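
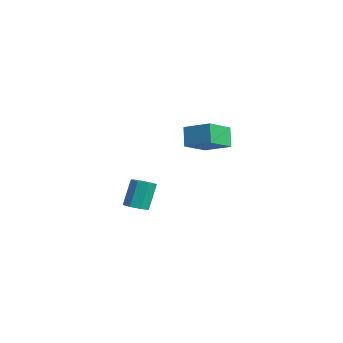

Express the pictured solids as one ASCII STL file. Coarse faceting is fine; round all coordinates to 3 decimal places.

solid 
facet normal -0.524 0.195 0.829
outer loop
vertex 2.732 -0.918 4.144
vertex 4.161 0.108 4.807
vertex 1.953 0.737 3.263
endloop
endfacet
facet normal -0.760 -0.546 -0.353
outer loop
vertex 2.719 0.452 2.053
vertex 2.732 -0.918 4.144
vertex 1.953 0.737 3.263
endloop
endfacet
facet normal -0.524 0.195 0.829
outer loop
vertex 1.953 0.737 3.263
vertex 4.161 0.108 4.807
vertex 3.383 1.762 3.926
endloop
endfacet
facet normal -0.383 0.815 -0.434
outer loop
vertex 3.383 1.762 3.926
vertex 2.719 0.452 2.053
vertex 1.953 0.737 3.263
endloop
endfacet
facet normal 0.383 -0.815 0.435
outer loop
vertex 2.732 -0.918 4.144
vertex 4.927 -0.177 3.597
vertex 4.161 0.108 4.807
endloop
endfacet
facet normal -0.760 -0.545 -0.353
outer loop
vertex 3.497 -1.202 2.934
vertex 2.732 -0.918 4.144
vertex 2.719 0.452 2.053
endloop
endfacet
facet normal 0.383 -0.815 0.434
outer loop
vertex 3.497 -1.202 2.934
vertex 4.927 -0.177 3.597
vertex 2.732 -0.918 4.144
endloop
endfacet
facet normal 0.760 0.546 0.353
outer loop
vertex 4.161 0.108 4.807
vertex 4.927 -0.177 3.597
vertex 3.383 1.762 3.926
endloop
endfacet
facet normal -0.384 0.815 -0.434
outer loop
vertex 4.148 1.478 2.716
vertex 2.719 0.452 2.053
vertex 3.383 1.762 3.926
endloop
endfacet
facet normal 0.760 0.546 0.353
outer loop
vertex 3.383 1.762 3.926
vertex 4.927 -0.177 3.597
vertex 4.148 1.478 2.716
endloop
endfacet
facet normal 0.524 -0.195 -0.829
outer loop
vertex 4.148 1.478 2.716
vertex 3.497 -1.202 2.934
vertex 2.719 0.452 2.053
endloop
endfacet
facet normal 0.524 -0.195 -0.829
outer loop
vertex 4.927 -0.177 3.597
vertex 3.497 -1.202 2.934
vertex 4.148 1.478 2.716
endloop
endfacet
facet normal 0.210 -0.349 -0.914
outer loop
vertex -2.722 -0.956 -4.986
vertex -3.404 -1.51 -4.931
vertex -3.293 -0.686 -5.22
endloop
endfacet
facet normal 0.487 0.847 -0.212
outer loop
vertex -2.722 -0.956 -4.986
vertex -3.293 -0.686 -5.22
vertex -3.154 -0.237 -3.105
endloop
endfacet
facet normal 0.487 0.847 -0.212
outer loop
vertex -3.154 -0.237 -3.105
vertex -3.293 -0.686 -5.22
vertex -3.725 0.033 -3.339
endloop
endfacet
facet normal -0.209 0.350 0.913
outer loop
vertex -3.154 -0.237 -3.105
vertex -3.725 0.033 -3.339
vertex -3.836 -0.79 -3.049
endloop
endfacet
facet normal 0.210 -0.349 -0.913
outer loop
vertex -3.293 -0.686 -5.22
vertex -3.404 -1.51 -4.931
vertex -3.929 -0.899 -5.285
endloop
endfacet
facet normal -0.255 0.882 -0.396
outer loop
vertex -3.293 -0.686 -5.22
vertex -3.929 -0.899 -5.285
vertex -3.725 0.033 -3.339
endloop
endfacet
facet normal -0.254 0.882 -0.396
outer loop
vertex -3.725 0.033 -3.339
vertex -3.929 -0.899 -5.285
vertex -4.361 -0.179 -3.403
endloop
endfacet
facet normal -0.209 0.350 0.913
outer loop
vertex -3.725 0.033 -3.339
vertex -4.361 -0.179 -3.403
vertex -3.836 -0.79 -3.049
endloop
endfacet
facet normal 0.209 -0.350 -0.913
outer loop
vertex -3.929 -0.899 -5.285
vertex -3.404 -1.51 -4.931
vertex -4.258 -1.469 -5.142
endloop
endfacet
facet normal -0.847 0.402 -0.348
outer loop
vertex -3.929 -0.899 -5.285
vertex -4.258 -1.469 -5.142
vertex -4.361 -0.179 -3.403
endloop
endfacet
facet normal -0.848 0.401 -0.347
outer loop
vertex -4.361 -0.179 -3.403
vertex -4.258 -1.469 -5.142
vertex -4.689 -0.75 -3.261
endloop
endfacet
facet normal -0.211 0.348 0.913
outer loop
vertex -4.361 -0.179 -3.403
vertex -4.689 -0.75 -3.261
vertex -3.836 -0.79 -3.049
endloop
endfacet
facet normal 0.209 -0.350 -0.913
outer loop
vertex -4.258 -1.469 -5.142
vertex -3.404 -1.51 -4.931
vertex -4.086 -2.063 -4.875
endloop
endfacet
facet normal -0.944 -0.316 -0.095
outer loop
vertex -4.258 -1.469 -5.142
vertex -4.086 -2.063 -4.875
vertex -4.689 -0.75 -3.261
endloop
endfacet
facet normal -0.944 -0.315 -0.096
outer loop
vertex -4.689 -0.75 -3.261
vertex -4.086 -2.063 -4.875
vertex -4.518 -1.344 -2.994
endloop
endfacet
facet normal -0.210 0.350 0.913
outer loop
vertex -4.689 -0.75 -3.261
vertex -4.518 -1.344 -2.994
vertex -3.836 -0.79 -3.049
endloop
endfacet
facet normal 0.209 -0.350 -0.913
outer loop
vertex -4.086 -2.063 -4.875
vertex -3.404 -1.51 -4.931
vertex -3.515 -2.333 -4.641
endloop
endfacet
facet normal -0.487 -0.847 0.212
outer loop
vertex -4.086 -2.063 -4.875
vertex -3.515 -2.333 -4.641
vertex -4.518 -1.344 -2.994
endloop
endfacet
facet normal -0.487 -0.847 0.212
outer loop
vertex -4.518 -1.344 -2.994
vertex -3.515 -2.333 -4.641
vertex -3.947 -1.614 -2.76
endloop
endfacet
facet normal -0.210 0.349 0.914
outer loop
vertex -4.518 -1.344 -2.994
vertex -3.947 -1.614 -2.76
vertex -3.836 -0.79 -3.049
endloop
endfacet
facet normal 0.209 -0.350 -0.913
outer loop
vertex -3.515 -2.333 -4.641
vertex -3.404 -1.51 -4.931
vertex -2.879 -2.121 -4.577
endloop
endfacet
facet normal 0.254 -0.882 0.396
outer loop
vertex -3.515 -2.333 -4.641
vertex -2.879 -2.121 -4.577
vertex -3.947 -1.614 -2.76
endloop
endfacet
facet normal 0.255 -0.882 0.396
outer loop
vertex -3.947 -1.614 -2.76
vertex -2.879 -2.121 -4.577
vertex -3.311 -1.401 -2.695
endloop
endfacet
facet normal -0.210 0.349 0.913
outer loop
vertex -3.947 -1.614 -2.76
vertex -3.311 -1.401 -2.695
vertex -3.836 -0.79 -3.049
endloop
endfacet
facet normal 0.211 -0.348 -0.913
outer loop
vertex -2.879 -2.121 -4.577
vertex -3.404 -1.51 -4.931
vertex -2.551 -1.55 -4.719
endloop
endfacet
facet normal 0.848 -0.400 0.348
outer loop
vertex -2.879 -2.121 -4.577
vertex -2.551 -1.55 -4.719
vertex -3.311 -1.401 -2.695
endloop
endfacet
facet normal 0.847 -0.402 0.348
outer loop
vertex -3.311 -1.401 -2.695
vertex -2.551 -1.55 -4.719
vertex -2.982 -0.831 -2.838
endloop
endfacet
facet normal -0.209 0.350 0.913
outer loop
vertex -3.311 -1.401 -2.695
vertex -2.982 -0.831 -2.838
vertex -3.836 -0.79 -3.049
endloop
endfacet
facet normal 0.210 -0.350 -0.913
outer loop
vertex -2.551 -1.55 -4.719
vertex -3.404 -1.51 -4.931
vertex -2.722 -0.956 -4.986
endloop
endfacet
facet normal 0.944 0.315 0.096
outer loop
vertex -2.551 -1.55 -4.719
vertex -2.722 -0.956 -4.986
vertex -2.982 -0.831 -2.838
endloop
endfacet
facet normal 0.944 0.316 0.096
outer loop
vertex -2.982 -0.831 -2.838
vertex -2.722 -0.956 -4.986
vertex -3.154 -0.237 -3.105
endloop
endfacet
facet normal -0.209 0.350 0.913
outer loop
vertex -2.982 -0.831 -2.838
vertex -3.154 -0.237 -3.105
vertex -3.836 -0.79 -3.049
endloop
endfacet

endsolid


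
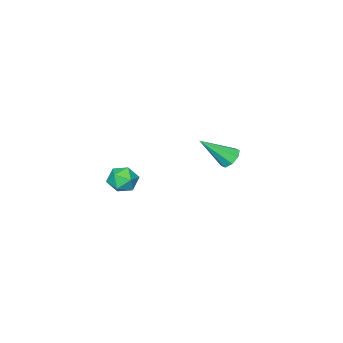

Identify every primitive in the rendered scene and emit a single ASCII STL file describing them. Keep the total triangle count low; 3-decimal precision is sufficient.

solid 
facet normal -0.582 0.478 -0.658
outer loop
vertex -2.433 0.585 -3.893
vertex -2.81 0.118 -3.899
vertex -2.763 0.621 -3.575
endloop
endfacet
facet normal 0.537 0.694 0.479
outer loop
vertex -2.433 0.585 -3.893
vertex -2.763 0.621 -3.575
vertex -1.77 -0.738 -2.721
endloop
endfacet
facet normal -0.580 0.479 -0.659
outer loop
vertex -2.763 0.621 -3.575
vertex -2.81 0.118 -3.899
vertex -3.12 0.363 -3.448
endloop
endfacet
facet normal -0.056 0.502 0.863
outer loop
vertex -2.763 0.621 -3.575
vertex -3.12 0.363 -3.448
vertex -1.77 -0.738 -2.721
endloop
endfacet
facet normal -0.580 0.479 -0.659
outer loop
vertex -3.12 0.363 -3.448
vertex -2.81 0.118 -3.899
vertex -3.296 -0.039 -3.585
endloop
endfacet
facet normal -0.514 -0.066 0.855
outer loop
vertex -3.12 0.363 -3.448
vertex -3.296 -0.039 -3.585
vertex -1.77 -0.738 -2.721
endloop
endfacet
facet normal -0.580 0.479 -0.658
outer loop
vertex -3.296 -0.039 -3.585
vertex -2.81 0.118 -3.899
vertex -3.187 -0.348 -3.906
endloop
endfacet
facet normal -0.572 -0.679 0.460
outer loop
vertex -3.296 -0.039 -3.585
vertex -3.187 -0.348 -3.906
vertex -1.77 -0.738 -2.721
endloop
endfacet
facet normal -0.580 0.479 -0.658
outer loop
vertex -3.187 -0.348 -3.906
vertex -2.81 0.118 -3.899
vertex -2.857 -0.384 -4.223
endloop
endfacet
facet normal -0.193 -0.977 -0.090
outer loop
vertex -3.187 -0.348 -3.906
vertex -2.857 -0.384 -4.223
vertex -1.77 -0.738 -2.721
endloop
endfacet
facet normal -0.581 0.479 -0.658
outer loop
vertex -2.857 -0.384 -4.223
vertex -2.81 0.118 -3.899
vertex -2.499 -0.126 -4.351
endloop
endfacet
facet normal 0.398 -0.786 -0.473
outer loop
vertex -2.857 -0.384 -4.223
vertex -2.499 -0.126 -4.351
vertex -1.77 -0.738 -2.721
endloop
endfacet
facet normal -0.582 0.478 -0.658
outer loop
vertex -2.499 -0.126 -4.351
vertex -2.81 0.118 -3.899
vertex -2.324 0.276 -4.214
endloop
endfacet
facet normal 0.859 -0.215 -0.465
outer loop
vertex -2.499 -0.126 -4.351
vertex -2.324 0.276 -4.214
vertex -1.77 -0.738 -2.721
endloop
endfacet
facet normal -0.582 0.478 -0.658
outer loop
vertex -2.324 0.276 -4.214
vertex -2.81 0.118 -3.899
vertex -2.433 0.585 -3.893
endloop
endfacet
facet normal 0.915 0.396 -0.071
outer loop
vertex -2.324 0.276 -4.214
vertex -2.433 0.585 -3.893
vertex -1.77 -0.738 -2.721
endloop
endfacet
facet normal -0.385 0.682 0.622
outer loop
vertex 2.585 0.007 -2.708
vertex 2.89 -0.334 -2.145
vertex 3.254 0.189 -2.494
endloop
endfacet
facet normal -0.256 0.966 -0.020
outer loop
vertex 2.585 0.007 -2.708
vertex 3.254 0.189 -2.494
vertex 3.102 0.134 -3.201
endloop
endfacet
facet normal -0.626 0.596 -0.503
outer loop
vertex 2.585 0.007 -2.708
vertex 3.102 0.134 -3.201
vertex 2.644 -0.422 -3.29
endloop
endfacet
facet normal -0.984 0.083 -0.161
outer loop
vertex 2.585 0.007 -2.708
vertex 2.644 -0.422 -3.29
vertex 2.513 -0.711 -2.637
endloop
endfacet
facet normal -0.834 0.136 0.535
outer loop
vertex 2.585 0.007 -2.708
vertex 2.513 -0.711 -2.637
vertex 2.89 -0.334 -2.145
endloop
endfacet
facet normal 0.439 0.883 -0.163
outer loop
vertex 3.102 0.134 -3.201
vertex 3.254 0.189 -2.494
vertex 3.727 -0.129 -2.943
endloop
endfacet
facet normal 0.230 0.424 0.876
outer loop
vertex 3.254 0.189 -2.494
vertex 2.89 -0.334 -2.145
vertex 3.596 -0.418 -2.29
endloop
endfacet
facet normal -0.497 -0.461 0.735
outer loop
vertex 2.89 -0.334 -2.145
vertex 2.513 -0.711 -2.637
vertex 3.138 -0.974 -2.379
endloop
endfacet
facet normal -0.740 -0.548 -0.391
outer loop
vertex 2.513 -0.711 -2.637
vertex 2.644 -0.422 -3.29
vertex 2.986 -1.029 -3.086
endloop
endfacet
facet normal -0.160 0.284 -0.945
outer loop
vertex 2.644 -0.422 -3.29
vertex 3.102 0.134 -3.201
vertex 3.35 -0.506 -3.435
endloop
endfacet
facet normal 0.984 -0.083 0.161
outer loop
vertex 3.655 -0.847 -2.872
vertex 3.727 -0.129 -2.943
vertex 3.596 -0.418 -2.29
endloop
endfacet
facet normal 0.626 -0.596 0.503
outer loop
vertex 3.655 -0.847 -2.872
vertex 3.596 -0.418 -2.29
vertex 3.138 -0.974 -2.379
endloop
endfacet
facet normal 0.256 -0.966 0.020
outer loop
vertex 3.655 -0.847 -2.872
vertex 3.138 -0.974 -2.379
vertex 2.986 -1.029 -3.086
endloop
endfacet
facet normal 0.385 -0.682 -0.622
outer loop
vertex 3.655 -0.847 -2.872
vertex 2.986 -1.029 -3.086
vertex 3.35 -0.506 -3.435
endloop
endfacet
facet normal 0.834 -0.136 -0.535
outer loop
vertex 3.655 -0.847 -2.872
vertex 3.35 -0.506 -3.435
vertex 3.727 -0.129 -2.943
endloop
endfacet
facet normal 0.740 0.548 0.391
outer loop
vertex 3.596 -0.418 -2.29
vertex 3.727 -0.129 -2.943
vertex 3.254 0.189 -2.494
endloop
endfacet
facet normal 0.160 -0.284 0.945
outer loop
vertex 3.138 -0.974 -2.379
vertex 3.596 -0.418 -2.29
vertex 2.89 -0.334 -2.145
endloop
endfacet
facet normal -0.439 -0.883 0.163
outer loop
vertex 2.986 -1.029 -3.086
vertex 3.138 -0.974 -2.379
vertex 2.513 -0.711 -2.637
endloop
endfacet
facet normal -0.230 -0.424 -0.876
outer loop
vertex 3.35 -0.506 -3.435
vertex 2.986 -1.029 -3.086
vertex 2.644 -0.422 -3.29
endloop
endfacet
facet normal 0.497 0.461 -0.735
outer loop
vertex 3.727 -0.129 -2.943
vertex 3.35 -0.506 -3.435
vertex 3.102 0.134 -3.201
endloop
endfacet

endsolid


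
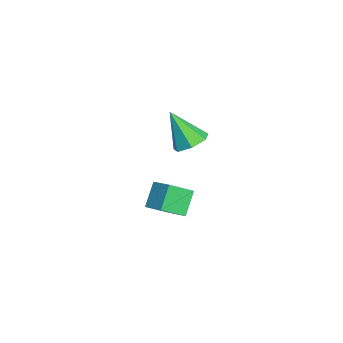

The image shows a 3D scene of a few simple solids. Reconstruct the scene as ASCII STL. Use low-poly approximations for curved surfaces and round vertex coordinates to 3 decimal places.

solid 
facet normal 0.358 0.444 -0.821
outer loop
vertex 3.879 -1.093 0.759
vertex 3.422 -0.582 0.836
vertex 4.062 -0.628 1.09
endloop
endfacet
facet normal 0.682 -0.583 0.442
outer loop
vertex 3.879 -1.093 0.759
vertex 4.062 -0.628 1.09
vertex 2.878 -1.258 2.084
endloop
endfacet
facet normal 0.358 0.444 -0.821
outer loop
vertex 4.062 -0.628 1.09
vertex 3.422 -0.582 0.836
vertex 3.762 -0.129 1.229
endloop
endfacet
facet normal 0.594 0.136 0.793
outer loop
vertex 4.062 -0.628 1.09
vertex 3.762 -0.129 1.229
vertex 2.878 -1.258 2.084
endloop
endfacet
facet normal 0.357 0.445 -0.821
outer loop
vertex 3.762 -0.129 1.229
vertex 3.422 -0.582 0.836
vertex 3.206 0.029 1.073
endloop
endfacet
facet normal -0.042 0.624 0.781
outer loop
vertex 3.762 -0.129 1.229
vertex 3.206 0.029 1.073
vertex 2.878 -1.258 2.084
endloop
endfacet
facet normal 0.358 0.445 -0.821
outer loop
vertex 3.206 0.029 1.073
vertex 3.422 -0.582 0.836
vertex 2.813 -0.273 0.738
endloop
endfacet
facet normal -0.750 0.516 0.414
outer loop
vertex 3.206 0.029 1.073
vertex 2.813 -0.273 0.738
vertex 2.878 -1.258 2.084
endloop
endfacet
facet normal 0.358 0.444 -0.821
outer loop
vertex 2.813 -0.273 0.738
vertex 3.422 -0.582 0.836
vertex 2.878 -0.808 0.477
endloop
endfacet
facet normal -0.994 -0.106 -0.030
outer loop
vertex 2.813 -0.273 0.738
vertex 2.878 -0.808 0.477
vertex 2.878 -1.258 2.084
endloop
endfacet
facet normal 0.358 0.444 -0.821
outer loop
vertex 2.878 -0.808 0.477
vertex 3.422 -0.582 0.836
vertex 3.352 -1.173 0.486
endloop
endfacet
facet normal -0.593 -0.775 -0.217
outer loop
vertex 2.878 -0.808 0.477
vertex 3.352 -1.173 0.486
vertex 2.878 -1.258 2.084
endloop
endfacet
facet normal 0.358 0.444 -0.821
outer loop
vertex 3.352 -1.173 0.486
vertex 3.422 -0.582 0.836
vertex 3.879 -1.093 0.759
endloop
endfacet
facet normal 0.154 -0.988 -0.007
outer loop
vertex 3.352 -1.173 0.486
vertex 3.879 -1.093 0.759
vertex 2.878 -1.258 2.084
endloop
endfacet
facet normal -0.620 0.333 0.711
outer loop
vertex 2.115 -1.761 -2.274
vertex 2.792 -1.272 -1.912
vertex 1.826 -0.862 -2.947
endloop
endfacet
facet normal -0.744 -0.537 -0.398
outer loop
vertex 2.508 -1.228 -3.728
vertex 2.115 -1.761 -2.274
vertex 1.826 -0.862 -2.947
endloop
endfacet
facet normal -0.620 0.333 0.711
outer loop
vertex 1.826 -0.862 -2.947
vertex 2.792 -1.272 -1.912
vertex 2.503 -0.373 -2.585
endloop
endfacet
facet normal -0.249 0.775 -0.581
outer loop
vertex 2.503 -0.373 -2.585
vertex 2.508 -1.228 -3.728
vertex 1.826 -0.862 -2.947
endloop
endfacet
facet normal 0.249 -0.775 0.581
outer loop
vertex 2.115 -1.761 -2.274
vertex 3.474 -1.638 -2.693
vertex 2.792 -1.272 -1.912
endloop
endfacet
facet normal -0.744 -0.537 -0.398
outer loop
vertex 2.797 -2.127 -3.055
vertex 2.115 -1.761 -2.274
vertex 2.508 -1.228 -3.728
endloop
endfacet
facet normal 0.249 -0.775 0.581
outer loop
vertex 2.797 -2.127 -3.055
vertex 3.474 -1.638 -2.693
vertex 2.115 -1.761 -2.274
endloop
endfacet
facet normal 0.744 0.537 0.398
outer loop
vertex 2.792 -1.272 -1.912
vertex 3.474 -1.638 -2.693
vertex 2.503 -0.373 -2.585
endloop
endfacet
facet normal -0.249 0.775 -0.581
outer loop
vertex 3.185 -0.739 -3.366
vertex 2.508 -1.228 -3.728
vertex 2.503 -0.373 -2.585
endloop
endfacet
facet normal 0.744 0.537 0.398
outer loop
vertex 2.503 -0.373 -2.585
vertex 3.474 -1.638 -2.693
vertex 3.185 -0.739 -3.366
endloop
endfacet
facet normal 0.620 -0.333 -0.711
outer loop
vertex 3.185 -0.739 -3.366
vertex 2.797 -2.127 -3.055
vertex 2.508 -1.228 -3.728
endloop
endfacet
facet normal 0.620 -0.333 -0.711
outer loop
vertex 3.474 -1.638 -2.693
vertex 2.797 -2.127 -3.055
vertex 3.185 -0.739 -3.366
endloop
endfacet

endsolid


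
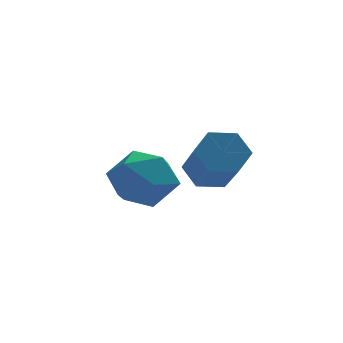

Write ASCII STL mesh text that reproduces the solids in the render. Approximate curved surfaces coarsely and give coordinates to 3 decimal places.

solid 
facet normal -0.045 0.801 -0.597
outer loop
vertex -0.263 2.565 3.629
vertex -0.629 2.231 3.208
vertex -0.91 2.571 3.686
endloop
endfacet
facet normal 0.076 0.598 0.798
outer loop
vertex -0.263 2.565 3.629
vertex -0.91 2.571 3.686
vertex -0.184 1.162 4.672
endloop
endfacet
facet normal 0.076 0.598 0.798
outer loop
vertex -0.184 1.162 4.672
vertex -0.91 2.571 3.686
vertex -0.832 1.168 4.729
endloop
endfacet
facet normal 0.045 -0.802 0.596
outer loop
vertex -0.184 1.162 4.672
vertex -0.832 1.168 4.729
vertex -0.551 0.829 4.252
endloop
endfacet
facet normal -0.045 0.801 -0.596
outer loop
vertex -0.91 2.571 3.686
vertex -0.629 2.231 3.208
vertex -1.277 2.238 3.266
endloop
endfacet
facet normal -0.824 0.308 0.476
outer loop
vertex -0.91 2.571 3.686
vertex -1.277 2.238 3.266
vertex -0.832 1.168 4.729
endloop
endfacet
facet normal -0.825 0.307 0.475
outer loop
vertex -0.832 1.168 4.729
vertex -1.277 2.238 3.266
vertex -1.198 0.835 4.309
endloop
endfacet
facet normal 0.045 -0.802 0.596
outer loop
vertex -0.832 1.168 4.729
vertex -1.198 0.835 4.309
vertex -0.551 0.829 4.252
endloop
endfacet
facet normal -0.045 0.801 -0.596
outer loop
vertex -1.277 2.238 3.266
vertex -0.629 2.231 3.208
vertex -0.996 1.898 2.788
endloop
endfacet
facet normal -0.901 -0.291 -0.323
outer loop
vertex -1.277 2.238 3.266
vertex -0.996 1.898 2.788
vertex -1.198 0.835 4.309
endloop
endfacet
facet normal -0.901 -0.291 -0.323
outer loop
vertex -1.198 0.835 4.309
vertex -0.996 1.898 2.788
vertex -0.917 0.495 3.831
endloop
endfacet
facet normal 0.045 -0.801 0.597
outer loop
vertex -1.198 0.835 4.309
vertex -0.917 0.495 3.831
vertex -0.551 0.829 4.252
endloop
endfacet
facet normal -0.045 0.802 -0.596
outer loop
vertex -0.996 1.898 2.788
vertex -0.629 2.231 3.208
vertex -0.348 1.892 2.731
endloop
endfacet
facet normal -0.076 -0.598 -0.798
outer loop
vertex -0.996 1.898 2.788
vertex -0.348 1.892 2.731
vertex -0.917 0.495 3.831
endloop
endfacet
facet normal -0.076 -0.598 -0.798
outer loop
vertex -0.917 0.495 3.831
vertex -0.348 1.892 2.731
vertex -0.27 0.489 3.774
endloop
endfacet
facet normal 0.045 -0.801 0.597
outer loop
vertex -0.917 0.495 3.831
vertex -0.27 0.489 3.774
vertex -0.551 0.829 4.252
endloop
endfacet
facet normal -0.045 0.802 -0.596
outer loop
vertex -0.348 1.892 2.731
vertex -0.629 2.231 3.208
vertex 0.018 2.225 3.151
endloop
endfacet
facet normal 0.825 -0.307 -0.475
outer loop
vertex -0.348 1.892 2.731
vertex 0.018 2.225 3.151
vertex -0.27 0.489 3.774
endloop
endfacet
facet normal 0.824 -0.308 -0.476
outer loop
vertex -0.27 0.489 3.774
vertex 0.018 2.225 3.151
vertex 0.097 0.822 4.194
endloop
endfacet
facet normal 0.045 -0.801 0.596
outer loop
vertex -0.27 0.489 3.774
vertex 0.097 0.822 4.194
vertex -0.551 0.829 4.252
endloop
endfacet
facet normal -0.045 0.801 -0.597
outer loop
vertex 0.018 2.225 3.151
vertex -0.629 2.231 3.208
vertex -0.263 2.565 3.629
endloop
endfacet
facet normal 0.901 0.291 0.323
outer loop
vertex 0.018 2.225 3.151
vertex -0.263 2.565 3.629
vertex 0.097 0.822 4.194
endloop
endfacet
facet normal 0.901 0.291 0.323
outer loop
vertex 0.097 0.822 4.194
vertex -0.263 2.565 3.629
vertex -0.184 1.162 4.672
endloop
endfacet
facet normal 0.045 -0.801 0.596
outer loop
vertex 0.097 0.822 4.194
vertex -0.184 1.162 4.672
vertex -0.551 0.829 4.252
endloop
endfacet
facet normal -0.705 0.196 0.682
outer loop
vertex -2.869 3.704 2.538
vertex -2.512 3.044 3.097
vertex -2.206 3.926 3.16
endloop
endfacet
facet normal -0.547 0.780 0.304
outer loop
vertex -2.869 3.704 2.538
vertex -2.206 3.926 3.16
vertex -2.176 4.284 2.296
endloop
endfacet
facet normal -0.668 0.637 -0.385
outer loop
vertex -2.869 3.704 2.538
vertex -2.176 4.284 2.296
vertex -2.462 3.624 1.699
endloop
endfacet
facet normal -0.900 -0.036 -0.433
outer loop
vertex -2.869 3.704 2.538
vertex -2.462 3.624 1.699
vertex -2.67 2.857 2.194
endloop
endfacet
facet normal -0.924 -0.309 0.226
outer loop
vertex -2.869 3.704 2.538
vertex -2.67 2.857 2.194
vertex -2.512 3.044 3.097
endloop
endfacet
facet normal 0.149 0.912 0.383
outer loop
vertex -2.176 4.284 2.296
vertex -2.206 3.926 3.16
vertex -1.39 3.983 2.706
endloop
endfacet
facet normal -0.107 -0.034 0.994
outer loop
vertex -2.206 3.926 3.16
vertex -2.512 3.044 3.097
vertex -1.598 3.216 3.201
endloop
endfacet
facet normal -0.459 -0.850 0.256
outer loop
vertex -2.512 3.044 3.097
vertex -2.67 2.857 2.194
vertex -1.884 2.556 2.604
endloop
endfacet
facet normal -0.422 -0.408 -0.810
outer loop
vertex -2.67 2.857 2.194
vertex -2.462 3.624 1.699
vertex -1.854 2.914 1.74
endloop
endfacet
facet normal -0.045 0.681 -0.731
outer loop
vertex -2.462 3.624 1.699
vertex -2.176 4.284 2.296
vertex -1.548 3.796 1.803
endloop
endfacet
facet normal 0.900 0.036 0.433
outer loop
vertex -1.191 3.136 2.362
vertex -1.39 3.983 2.706
vertex -1.598 3.216 3.201
endloop
endfacet
facet normal 0.668 -0.637 0.385
outer loop
vertex -1.191 3.136 2.362
vertex -1.598 3.216 3.201
vertex -1.884 2.556 2.604
endloop
endfacet
facet normal 0.547 -0.780 -0.304
outer loop
vertex -1.191 3.136 2.362
vertex -1.884 2.556 2.604
vertex -1.854 2.914 1.74
endloop
endfacet
facet normal 0.705 -0.196 -0.682
outer loop
vertex -1.191 3.136 2.362
vertex -1.854 2.914 1.74
vertex -1.548 3.796 1.803
endloop
endfacet
facet normal 0.924 0.309 -0.226
outer loop
vertex -1.191 3.136 2.362
vertex -1.548 3.796 1.803
vertex -1.39 3.983 2.706
endloop
endfacet
facet normal 0.422 0.408 0.810
outer loop
vertex -1.598 3.216 3.201
vertex -1.39 3.983 2.706
vertex -2.206 3.926 3.16
endloop
endfacet
facet normal 0.045 -0.681 0.731
outer loop
vertex -1.884 2.556 2.604
vertex -1.598 3.216 3.201
vertex -2.512 3.044 3.097
endloop
endfacet
facet normal -0.149 -0.912 -0.383
outer loop
vertex -1.854 2.914 1.74
vertex -1.884 2.556 2.604
vertex -2.67 2.857 2.194
endloop
endfacet
facet normal 0.107 0.034 -0.994
outer loop
vertex -1.548 3.796 1.803
vertex -1.854 2.914 1.74
vertex -2.462 3.624 1.699
endloop
endfacet
facet normal 0.459 0.850 -0.256
outer loop
vertex -1.39 3.983 2.706
vertex -1.548 3.796 1.803
vertex -2.176 4.284 2.296
endloop
endfacet

endsolid


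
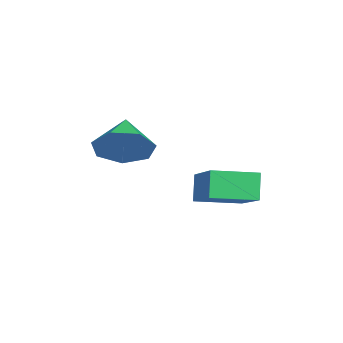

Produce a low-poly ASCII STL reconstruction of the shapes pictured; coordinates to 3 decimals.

solid 
facet normal -0.876 -0.187 -0.444
outer loop
vertex 0.725 2.718 -1.76
vertex 0.549 3.953 -1.933
vertex 1.122 2.668 -2.522
endloop
endfacet
facet normal 0.140 -0.981 0.137
outer loop
vertex 2.611 2.987 -1.767
vertex 0.725 2.718 -1.76
vertex 1.122 2.668 -2.522
endloop
endfacet
facet normal -0.877 -0.188 -0.443
outer loop
vertex 1.122 2.668 -2.522
vertex 0.549 3.953 -1.933
vertex 0.945 3.903 -2.695
endloop
endfacet
facet normal 0.461 -0.058 -0.885
outer loop
vertex 0.945 3.903 -2.695
vertex 2.611 2.987 -1.767
vertex 1.122 2.668 -2.522
endloop
endfacet
facet normal -0.461 0.058 0.885
outer loop
vertex 0.725 2.718 -1.76
vertex 2.038 4.272 -1.178
vertex 0.549 3.953 -1.933
endloop
endfacet
facet normal 0.140 -0.981 0.137
outer loop
vertex 2.215 3.037 -1.005
vertex 0.725 2.718 -1.76
vertex 2.611 2.987 -1.767
endloop
endfacet
facet normal -0.461 0.058 0.885
outer loop
vertex 2.215 3.037 -1.005
vertex 2.038 4.272 -1.178
vertex 0.725 2.718 -1.76
endloop
endfacet
facet normal -0.140 0.981 -0.137
outer loop
vertex 0.549 3.953 -1.933
vertex 2.038 4.272 -1.178
vertex 0.945 3.903 -2.695
endloop
endfacet
facet normal 0.461 -0.058 -0.885
outer loop
vertex 2.435 4.222 -1.94
vertex 2.611 2.987 -1.767
vertex 0.945 3.903 -2.695
endloop
endfacet
facet normal -0.140 0.981 -0.137
outer loop
vertex 0.945 3.903 -2.695
vertex 2.038 4.272 -1.178
vertex 2.435 4.222 -1.94
endloop
endfacet
facet normal 0.877 0.187 0.443
outer loop
vertex 2.435 4.222 -1.94
vertex 2.215 3.037 -1.005
vertex 2.611 2.987 -1.767
endloop
endfacet
facet normal 0.876 0.188 0.444
outer loop
vertex 2.038 4.272 -1.178
vertex 2.215 3.037 -1.005
vertex 2.435 4.222 -1.94
endloop
endfacet
facet normal 0.854 -0.061 -0.516
outer loop
vertex 2.962 1.314 0.522
vertex 2.578 0.937 -0.069
vertex 2.693 1.722 0.029
endloop
endfacet
facet normal -0.172 0.711 0.682
outer loop
vertex 2.962 1.314 0.522
vertex 2.693 1.722 0.029
vertex 1.622 1.003 0.509
endloop
endfacet
facet normal 0.854 -0.061 -0.517
outer loop
vertex 2.693 1.722 0.029
vertex 2.578 0.937 -0.069
vertex 2.337 1.539 -0.538
endloop
endfacet
facet normal -0.536 0.842 0.065
outer loop
vertex 2.693 1.722 0.029
vertex 2.337 1.539 -0.538
vertex 1.622 1.003 0.509
endloop
endfacet
facet normal 0.854 -0.060 -0.516
outer loop
vertex 2.337 1.539 -0.538
vertex 2.578 0.937 -0.069
vertex 2.163 0.902 -0.752
endloop
endfacet
facet normal -0.846 0.363 -0.392
outer loop
vertex 2.337 1.539 -0.538
vertex 2.163 0.902 -0.752
vertex 1.622 1.003 0.509
endloop
endfacet
facet normal 0.854 -0.059 -0.516
outer loop
vertex 2.163 0.902 -0.752
vertex 2.578 0.937 -0.069
vertex 2.302 0.291 -0.452
endloop
endfacet
facet normal -0.866 -0.365 -0.342
outer loop
vertex 2.163 0.902 -0.752
vertex 2.302 0.291 -0.452
vertex 1.622 1.003 0.509
endloop
endfacet
facet normal 0.854 -0.059 -0.517
outer loop
vertex 2.302 0.291 -0.452
vertex 2.578 0.937 -0.069
vertex 2.649 0.167 0.136
endloop
endfacet
facet normal -0.582 -0.794 0.176
outer loop
vertex 2.302 0.291 -0.452
vertex 2.649 0.167 0.136
vertex 1.622 1.003 0.509
endloop
endfacet
facet normal 0.854 -0.059 -0.518
outer loop
vertex 2.649 0.167 0.136
vertex 2.578 0.937 -0.069
vertex 2.943 0.622 0.569
endloop
endfacet
facet normal -0.208 -0.600 0.772
outer loop
vertex 2.649 0.167 0.136
vertex 2.943 0.622 0.569
vertex 1.622 1.003 0.509
endloop
endfacet
facet normal 0.854 -0.059 -0.517
outer loop
vertex 2.943 0.622 0.569
vertex 2.578 0.937 -0.069
vertex 2.962 1.314 0.522
endloop
endfacet
facet normal -0.026 0.068 0.997
outer loop
vertex 2.943 0.622 0.569
vertex 2.962 1.314 0.522
vertex 1.622 1.003 0.509
endloop
endfacet

endsolid


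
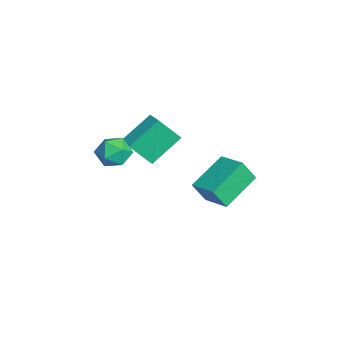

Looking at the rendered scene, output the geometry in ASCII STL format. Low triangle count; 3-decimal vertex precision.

solid 
facet normal -0.456 0.855 0.246
outer loop
vertex 1.613 -0.945 1.569
vertex 0.846 -1.326 1.473
vertex 1.24 -1.337 2.24
endloop
endfacet
facet normal 0.179 0.803 0.569
outer loop
vertex 1.613 -0.945 1.569
vertex 1.24 -1.337 2.24
vertex 2.086 -1.429 2.103
endloop
endfacet
facet normal 0.678 0.733 0.064
outer loop
vertex 1.613 -0.945 1.569
vertex 2.086 -1.429 2.103
vertex 2.215 -1.474 1.252
endloop
endfacet
facet normal 0.351 0.742 -0.571
outer loop
vertex 1.613 -0.945 1.569
vertex 2.215 -1.474 1.252
vertex 1.449 -1.411 0.863
endloop
endfacet
facet normal -0.349 0.817 -0.459
outer loop
vertex 1.613 -0.945 1.569
vertex 1.449 -1.411 0.863
vertex 0.846 -1.326 1.473
endloop
endfacet
facet normal 0.178 0.207 0.962
outer loop
vertex 2.086 -1.429 2.103
vertex 1.24 -1.337 2.24
vertex 1.611 -2.109 2.337
endloop
endfacet
facet normal -0.849 0.292 0.440
outer loop
vertex 1.24 -1.337 2.24
vertex 0.846 -1.326 1.473
vertex 0.845 -2.046 1.948
endloop
endfacet
facet normal -0.676 0.231 -0.700
outer loop
vertex 0.846 -1.326 1.473
vertex 1.449 -1.411 0.863
vertex 0.974 -2.091 1.097
endloop
endfacet
facet normal 0.457 0.109 -0.883
outer loop
vertex 1.449 -1.411 0.863
vertex 2.215 -1.474 1.252
vertex 1.82 -2.183 0.96
endloop
endfacet
facet normal 0.985 0.094 0.144
outer loop
vertex 2.215 -1.474 1.252
vertex 2.086 -1.429 2.103
vertex 2.214 -2.194 1.727
endloop
endfacet
facet normal -0.351 -0.742 0.571
outer loop
vertex 1.447 -2.575 1.631
vertex 1.611 -2.109 2.337
vertex 0.845 -2.046 1.948
endloop
endfacet
facet normal -0.678 -0.733 -0.064
outer loop
vertex 1.447 -2.575 1.631
vertex 0.845 -2.046 1.948
vertex 0.974 -2.091 1.097
endloop
endfacet
facet normal -0.179 -0.803 -0.569
outer loop
vertex 1.447 -2.575 1.631
vertex 0.974 -2.091 1.097
vertex 1.82 -2.183 0.96
endloop
endfacet
facet normal 0.456 -0.855 -0.246
outer loop
vertex 1.447 -2.575 1.631
vertex 1.82 -2.183 0.96
vertex 2.214 -2.194 1.727
endloop
endfacet
facet normal 0.349 -0.817 0.459
outer loop
vertex 1.447 -2.575 1.631
vertex 2.214 -2.194 1.727
vertex 1.611 -2.109 2.337
endloop
endfacet
facet normal -0.457 -0.109 0.883
outer loop
vertex 0.845 -2.046 1.948
vertex 1.611 -2.109 2.337
vertex 1.24 -1.337 2.24
endloop
endfacet
facet normal -0.985 -0.094 -0.144
outer loop
vertex 0.974 -2.091 1.097
vertex 0.845 -2.046 1.948
vertex 0.846 -1.326 1.473
endloop
endfacet
facet normal -0.178 -0.207 -0.962
outer loop
vertex 1.82 -2.183 0.96
vertex 0.974 -2.091 1.097
vertex 1.449 -1.411 0.863
endloop
endfacet
facet normal 0.849 -0.292 -0.440
outer loop
vertex 2.214 -2.194 1.727
vertex 1.82 -2.183 0.96
vertex 2.215 -1.474 1.252
endloop
endfacet
facet normal 0.676 -0.231 0.700
outer loop
vertex 1.611 -2.109 2.337
vertex 2.214 -2.194 1.727
vertex 2.086 -1.429 2.103
endloop
endfacet
facet normal -0.561 0.708 0.428
outer loop
vertex -1.134 3.249 -1.109
vertex 0.065 3.977 -0.741
vertex -1.178 3.864 -2.185
endloop
endfacet
facet normal -0.827 -0.502 -0.253
outer loop
vertex -0.005 2.383 -3.079
vertex -1.134 3.249 -1.109
vertex -1.178 3.864 -2.185
endloop
endfacet
facet normal -0.561 0.708 0.428
outer loop
vertex -1.178 3.864 -2.185
vertex 0.065 3.977 -0.741
vertex 0.021 4.592 -1.817
endloop
endfacet
facet normal -0.035 0.496 -0.868
outer loop
vertex 0.021 4.592 -1.817
vertex -0.005 2.383 -3.079
vertex -1.178 3.864 -2.185
endloop
endfacet
facet normal 0.035 -0.496 0.868
outer loop
vertex -1.134 3.249 -1.109
vertex 1.238 2.496 -1.635
vertex 0.065 3.977 -0.741
endloop
endfacet
facet normal -0.827 -0.502 -0.253
outer loop
vertex 0.039 1.768 -2.003
vertex -1.134 3.249 -1.109
vertex -0.005 2.383 -3.079
endloop
endfacet
facet normal 0.035 -0.496 0.868
outer loop
vertex 0.039 1.768 -2.003
vertex 1.238 2.496 -1.635
vertex -1.134 3.249 -1.109
endloop
endfacet
facet normal 0.827 0.502 0.253
outer loop
vertex 0.065 3.977 -0.741
vertex 1.238 2.496 -1.635
vertex 0.021 4.592 -1.817
endloop
endfacet
facet normal -0.035 0.496 -0.868
outer loop
vertex 1.194 3.111 -2.711
vertex -0.005 2.383 -3.079
vertex 0.021 4.592 -1.817
endloop
endfacet
facet normal 0.827 0.502 0.253
outer loop
vertex 0.021 4.592 -1.817
vertex 1.238 2.496 -1.635
vertex 1.194 3.111 -2.711
endloop
endfacet
facet normal 0.561 -0.708 -0.428
outer loop
vertex 1.194 3.111 -2.711
vertex 0.039 1.768 -2.003
vertex -0.005 2.383 -3.079
endloop
endfacet
facet normal 0.561 -0.708 -0.428
outer loop
vertex 1.238 2.496 -1.635
vertex 0.039 1.768 -2.003
vertex 1.194 3.111 -2.711
endloop
endfacet
facet normal -0.936 -0.292 -0.197
outer loop
vertex -0.918 0.093 2.075
vertex -0.963 1.072 0.836
vertex -0.271 -1.247 0.992
endloop
endfacet
facet normal 0.029 -0.620 0.784
outer loop
vertex 0.543 -0.992 1.164
vertex -0.918 0.093 2.075
vertex -0.271 -1.247 0.992
endloop
endfacet
facet normal -0.936 -0.292 -0.197
outer loop
vertex -0.271 -1.247 0.992
vertex -0.963 1.072 0.836
vertex -0.316 -0.267 -0.247
endloop
endfacet
facet normal 0.352 -0.728 -0.588
outer loop
vertex -0.316 -0.267 -0.247
vertex 0.543 -0.992 1.164
vertex -0.271 -1.247 0.992
endloop
endfacet
facet normal -0.352 0.728 0.588
outer loop
vertex -0.918 0.093 2.075
vertex -0.149 1.327 1.008
vertex -0.963 1.072 0.836
endloop
endfacet
facet normal 0.028 -0.620 0.784
outer loop
vertex -0.104 0.347 2.247
vertex -0.918 0.093 2.075
vertex 0.543 -0.992 1.164
endloop
endfacet
facet normal -0.352 0.728 0.589
outer loop
vertex -0.104 0.347 2.247
vertex -0.149 1.327 1.008
vertex -0.918 0.093 2.075
endloop
endfacet
facet normal -0.029 0.620 -0.784
outer loop
vertex -0.963 1.072 0.836
vertex -0.149 1.327 1.008
vertex -0.316 -0.267 -0.247
endloop
endfacet
facet normal 0.352 -0.728 -0.588
outer loop
vertex 0.498 -0.013 -0.075
vertex 0.543 -0.992 1.164
vertex -0.316 -0.267 -0.247
endloop
endfacet
facet normal -0.028 0.620 -0.784
outer loop
vertex -0.316 -0.267 -0.247
vertex -0.149 1.327 1.008
vertex 0.498 -0.013 -0.075
endloop
endfacet
facet normal 0.936 0.293 0.197
outer loop
vertex 0.498 -0.013 -0.075
vertex -0.104 0.347 2.247
vertex 0.543 -0.992 1.164
endloop
endfacet
facet normal 0.936 0.292 0.197
outer loop
vertex -0.149 1.327 1.008
vertex -0.104 0.347 2.247
vertex 0.498 -0.013 -0.075
endloop
endfacet

endsolid


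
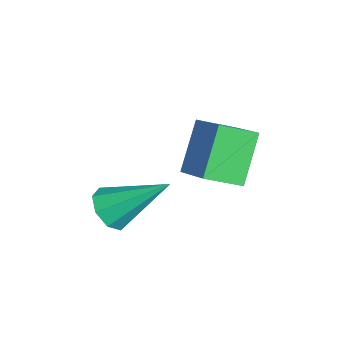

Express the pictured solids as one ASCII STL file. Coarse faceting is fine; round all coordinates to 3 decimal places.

solid 
facet normal -0.155 -0.772 -0.616
outer loop
vertex -0.59 0.04 -4.468
vertex -1.061 -0.222 -4.021
vertex -1.086 0.217 -4.565
endloop
endfacet
facet normal 0.375 0.759 -0.533
outer loop
vertex -0.59 0.04 -4.468
vertex -1.086 0.217 -4.565
vertex -0.759 1.282 -2.819
endloop
endfacet
facet normal -0.154 -0.772 -0.616
outer loop
vertex -1.086 0.217 -4.565
vertex -1.061 -0.222 -4.021
vertex -1.568 0.137 -4.344
endloop
endfacet
facet normal -0.341 0.830 -0.442
outer loop
vertex -1.086 0.217 -4.565
vertex -1.568 0.137 -4.344
vertex -0.759 1.282 -2.819
endloop
endfacet
facet normal -0.155 -0.773 -0.616
outer loop
vertex -1.568 0.137 -4.344
vertex -1.061 -0.222 -4.021
vertex -1.752 -0.153 -3.934
endloop
endfacet
facet normal -0.830 0.557 0.022
outer loop
vertex -1.568 0.137 -4.344
vertex -1.752 -0.153 -3.934
vertex -0.759 1.282 -2.819
endloop
endfacet
facet normal -0.155 -0.771 -0.618
outer loop
vertex -1.752 -0.153 -3.934
vertex -1.061 -0.222 -4.021
vertex -1.532 -0.485 -3.575
endloop
endfacet
facet normal -0.804 0.101 0.586
outer loop
vertex -1.752 -0.153 -3.934
vertex -1.532 -0.485 -3.575
vertex -0.759 1.282 -2.819
endloop
endfacet
facet normal -0.153 -0.772 -0.617
outer loop
vertex -1.532 -0.485 -3.575
vertex -1.061 -0.222 -4.021
vertex -1.036 -0.662 -3.477
endloop
endfacet
facet normal -0.279 -0.272 0.921
outer loop
vertex -1.532 -0.485 -3.575
vertex -1.036 -0.662 -3.477
vertex -0.759 1.282 -2.819
endloop
endfacet
facet normal -0.156 -0.771 -0.617
outer loop
vertex -1.036 -0.662 -3.477
vertex -1.061 -0.222 -4.021
vertex -0.555 -0.582 -3.699
endloop
endfacet
facet normal 0.440 -0.344 0.830
outer loop
vertex -1.036 -0.662 -3.477
vertex -0.555 -0.582 -3.699
vertex -0.759 1.282 -2.819
endloop
endfacet
facet normal -0.156 -0.771 -0.617
outer loop
vertex -0.555 -0.582 -3.699
vertex -1.061 -0.222 -4.021
vertex -0.37 -0.291 -4.109
endloop
endfacet
facet normal 0.927 -0.072 0.367
outer loop
vertex -0.555 -0.582 -3.699
vertex -0.37 -0.291 -4.109
vertex -0.759 1.282 -2.819
endloop
endfacet
facet normal -0.156 -0.772 -0.616
outer loop
vertex -0.37 -0.291 -4.109
vertex -1.061 -0.222 -4.021
vertex -0.59 0.04 -4.468
endloop
endfacet
facet normal 0.902 0.385 -0.198
outer loop
vertex -0.37 -0.291 -4.109
vertex -0.59 0.04 -4.468
vertex -0.759 1.282 -2.819
endloop
endfacet
facet normal -0.577 0.262 0.774
outer loop
vertex -3.312 2.037 -2.373
vertex -2.184 2.561 -1.71
vertex -3.505 3.079 -2.87
endloop
endfacet
facet normal -0.800 -0.372 -0.470
outer loop
vertex -2.536 2.639 -4.17
vertex -3.312 2.037 -2.373
vertex -3.505 3.079 -2.87
endloop
endfacet
facet normal -0.577 0.262 0.774
outer loop
vertex -3.505 3.079 -2.87
vertex -2.184 2.561 -1.71
vertex -2.376 3.603 -2.206
endloop
endfacet
facet normal -0.164 0.891 -0.424
outer loop
vertex -2.376 3.603 -2.206
vertex -2.536 2.639 -4.17
vertex -3.505 3.079 -2.87
endloop
endfacet
facet normal 0.164 -0.891 0.424
outer loop
vertex -3.312 2.037 -2.373
vertex -1.215 2.121 -3.01
vertex -2.184 2.561 -1.71
endloop
endfacet
facet normal -0.801 -0.371 -0.470
outer loop
vertex -2.344 1.597 -3.674
vertex -3.312 2.037 -2.373
vertex -2.536 2.639 -4.17
endloop
endfacet
facet normal 0.164 -0.891 0.424
outer loop
vertex -2.344 1.597 -3.674
vertex -1.215 2.121 -3.01
vertex -3.312 2.037 -2.373
endloop
endfacet
facet normal 0.800 0.372 0.471
outer loop
vertex -2.184 2.561 -1.71
vertex -1.215 2.121 -3.01
vertex -2.376 3.603 -2.206
endloop
endfacet
facet normal -0.165 0.891 -0.424
outer loop
vertex -1.408 3.163 -3.507
vertex -2.536 2.639 -4.17
vertex -2.376 3.603 -2.206
endloop
endfacet
facet normal 0.800 0.372 0.470
outer loop
vertex -2.376 3.603 -2.206
vertex -1.215 2.121 -3.01
vertex -1.408 3.163 -3.507
endloop
endfacet
facet normal 0.577 -0.262 -0.774
outer loop
vertex -1.408 3.163 -3.507
vertex -2.344 1.597 -3.674
vertex -2.536 2.639 -4.17
endloop
endfacet
facet normal 0.577 -0.262 -0.774
outer loop
vertex -1.215 2.121 -3.01
vertex -2.344 1.597 -3.674
vertex -1.408 3.163 -3.507
endloop
endfacet

endsolid


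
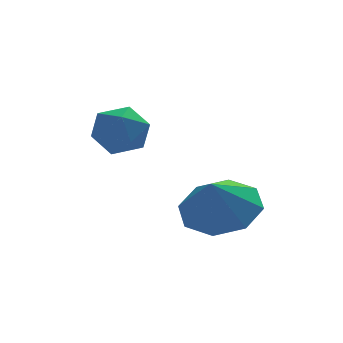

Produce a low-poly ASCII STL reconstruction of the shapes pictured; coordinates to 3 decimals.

solid 
facet normal 0.326 0.411 -0.851
outer loop
vertex 3.387 -1.296 -2.629
vertex 2.476 -0.764 -2.721
vertex 3.414 -0.57 -2.268
endloop
endfacet
facet normal 0.526 -0.394 0.754
outer loop
vertex 3.387 -1.296 -2.629
vertex 3.414 -0.57 -2.268
vertex 2.084 -1.256 -1.699
endloop
endfacet
facet normal 0.326 0.411 -0.851
outer loop
vertex 3.414 -0.57 -2.268
vertex 2.476 -0.764 -2.721
vertex 2.892 0.043 -2.172
endloop
endfacet
facet normal 0.330 0.135 0.934
outer loop
vertex 3.414 -0.57 -2.268
vertex 2.892 0.043 -2.172
vertex 2.084 -1.256 -1.699
endloop
endfacet
facet normal 0.326 0.411 -0.851
outer loop
vertex 2.892 0.043 -2.172
vertex 2.476 -0.764 -2.721
vertex 2.125 0.183 -2.398
endloop
endfacet
facet normal -0.181 0.434 0.883
outer loop
vertex 2.892 0.043 -2.172
vertex 2.125 0.183 -2.398
vertex 2.084 -1.256 -1.699
endloop
endfacet
facet normal 0.326 0.411 -0.851
outer loop
vertex 2.125 0.183 -2.398
vertex 2.476 -0.764 -2.721
vertex 1.564 -0.231 -2.813
endloop
endfacet
facet normal -0.706 0.326 0.629
outer loop
vertex 2.125 0.183 -2.398
vertex 1.564 -0.231 -2.813
vertex 2.084 -1.256 -1.699
endloop
endfacet
facet normal 0.326 0.411 -0.851
outer loop
vertex 1.564 -0.231 -2.813
vertex 2.476 -0.764 -2.721
vertex 1.537 -0.957 -3.174
endloop
endfacet
facet normal -0.938 -0.125 0.323
outer loop
vertex 1.564 -0.231 -2.813
vertex 1.537 -0.957 -3.174
vertex 2.084 -1.256 -1.699
endloop
endfacet
facet normal 0.326 0.410 -0.851
outer loop
vertex 1.537 -0.957 -3.174
vertex 2.476 -0.764 -2.721
vertex 2.06 -1.57 -3.269
endloop
endfacet
facet normal -0.742 -0.655 0.142
outer loop
vertex 1.537 -0.957 -3.174
vertex 2.06 -1.57 -3.269
vertex 2.084 -1.256 -1.699
endloop
endfacet
facet normal 0.326 0.411 -0.851
outer loop
vertex 2.06 -1.57 -3.269
vertex 2.476 -0.764 -2.721
vertex 2.826 -1.71 -3.043
endloop
endfacet
facet normal -0.232 -0.953 0.194
outer loop
vertex 2.06 -1.57 -3.269
vertex 2.826 -1.71 -3.043
vertex 2.084 -1.256 -1.699
endloop
endfacet
facet normal 0.326 0.410 -0.852
outer loop
vertex 2.826 -1.71 -3.043
vertex 2.476 -0.764 -2.721
vertex 3.387 -1.296 -2.629
endloop
endfacet
facet normal 0.293 -0.845 0.447
outer loop
vertex 2.826 -1.71 -3.043
vertex 3.387 -1.296 -2.629
vertex 2.084 -1.256 -1.699
endloop
endfacet
facet normal -0.370 0.838 -0.401
outer loop
vertex 0.609 2.044 -1.489
vertex -0.12 1.9 -1.118
vertex 0.464 2.344 -0.728
endloop
endfacet
facet normal 0.332 0.898 -0.291
outer loop
vertex 0.609 2.044 -1.489
vertex 0.464 2.344 -0.728
vertex 1.203 2.012 -0.91
endloop
endfacet
facet normal 0.657 0.375 -0.654
outer loop
vertex 0.609 2.044 -1.489
vertex 1.203 2.012 -0.91
vertex 1.076 1.362 -1.411
endloop
endfacet
facet normal 0.156 -0.006 -0.988
outer loop
vertex 0.609 2.044 -1.489
vertex 1.076 1.362 -1.411
vertex 0.258 1.293 -1.54
endloop
endfacet
facet normal -0.479 0.280 -0.832
outer loop
vertex 0.609 2.044 -1.489
vertex 0.258 1.293 -1.54
vertex -0.12 1.9 -1.118
endloop
endfacet
facet normal 0.456 0.793 0.405
outer loop
vertex 1.203 2.012 -0.91
vertex 0.464 2.344 -0.728
vertex 0.842 1.847 -0.18
endloop
endfacet
facet normal -0.681 0.697 0.226
outer loop
vertex 0.464 2.344 -0.728
vertex -0.12 1.9 -1.118
vertex 0.024 1.778 -0.309
endloop
endfacet
facet normal -0.858 -0.207 -0.471
outer loop
vertex -0.12 1.9 -1.118
vertex 0.258 1.293 -1.54
vertex -0.103 1.128 -0.81
endloop
endfacet
facet normal 0.171 -0.668 -0.724
outer loop
vertex 0.258 1.293 -1.54
vertex 1.076 1.362 -1.411
vertex 0.636 0.796 -0.992
endloop
endfacet
facet normal 0.982 -0.051 -0.182
outer loop
vertex 1.076 1.362 -1.411
vertex 1.203 2.012 -0.91
vertex 1.22 1.24 -0.602
endloop
endfacet
facet normal -0.156 0.006 0.988
outer loop
vertex 0.491 1.096 -0.231
vertex 0.842 1.847 -0.18
vertex 0.024 1.778 -0.309
endloop
endfacet
facet normal -0.657 -0.375 0.654
outer loop
vertex 0.491 1.096 -0.231
vertex 0.024 1.778 -0.309
vertex -0.103 1.128 -0.81
endloop
endfacet
facet normal -0.332 -0.898 0.291
outer loop
vertex 0.491 1.096 -0.231
vertex -0.103 1.128 -0.81
vertex 0.636 0.796 -0.992
endloop
endfacet
facet normal 0.370 -0.838 0.401
outer loop
vertex 0.491 1.096 -0.231
vertex 0.636 0.796 -0.992
vertex 1.22 1.24 -0.602
endloop
endfacet
facet normal 0.479 -0.280 0.832
outer loop
vertex 0.491 1.096 -0.231
vertex 1.22 1.24 -0.602
vertex 0.842 1.847 -0.18
endloop
endfacet
facet normal -0.171 0.668 0.724
outer loop
vertex 0.024 1.778 -0.309
vertex 0.842 1.847 -0.18
vertex 0.464 2.344 -0.728
endloop
endfacet
facet normal -0.982 0.051 0.182
outer loop
vertex -0.103 1.128 -0.81
vertex 0.024 1.778 -0.309
vertex -0.12 1.9 -1.118
endloop
endfacet
facet normal -0.456 -0.793 -0.405
outer loop
vertex 0.636 0.796 -0.992
vertex -0.103 1.128 -0.81
vertex 0.258 1.293 -1.54
endloop
endfacet
facet normal 0.681 -0.697 -0.226
outer loop
vertex 1.22 1.24 -0.602
vertex 0.636 0.796 -0.992
vertex 1.076 1.362 -1.411
endloop
endfacet
facet normal 0.858 0.207 0.471
outer loop
vertex 0.842 1.847 -0.18
vertex 1.22 1.24 -0.602
vertex 1.203 2.012 -0.91
endloop
endfacet

endsolid


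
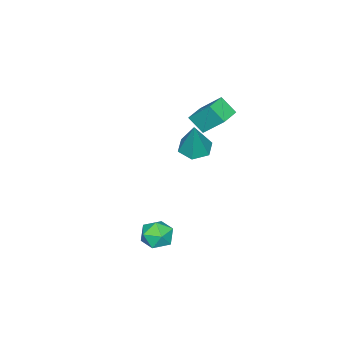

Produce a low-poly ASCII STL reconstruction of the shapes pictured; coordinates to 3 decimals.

solid 
facet normal -0.570 0.156 0.807
outer loop
vertex 1.117 0.117 -3.225
vertex 0.867 -0.608 -3.261
vertex 1.494 -0.438 -2.851
endloop
endfacet
facet normal 0.014 0.565 0.825
outer loop
vertex 1.117 0.117 -3.225
vertex 1.494 -0.438 -2.851
vertex 1.885 0.104 -3.229
endloop
endfacet
facet normal 0.018 0.971 0.239
outer loop
vertex 1.117 0.117 -3.225
vertex 1.885 0.104 -3.229
vertex 1.5 0.269 -3.872
endloop
endfacet
facet normal -0.564 0.813 -0.143
outer loop
vertex 1.117 0.117 -3.225
vertex 1.5 0.269 -3.872
vertex 0.871 -0.171 -3.892
endloop
endfacet
facet normal -0.928 0.310 0.209
outer loop
vertex 1.117 0.117 -3.225
vertex 0.871 -0.171 -3.892
vertex 0.867 -0.608 -3.261
endloop
endfacet
facet normal 0.585 0.136 0.800
outer loop
vertex 1.885 0.104 -3.229
vertex 1.494 -0.438 -2.851
vertex 2.109 -0.629 -3.268
endloop
endfacet
facet normal -0.361 -0.525 0.770
outer loop
vertex 1.494 -0.438 -2.851
vertex 0.867 -0.608 -3.261
vertex 1.48 -1.069 -3.288
endloop
endfacet
facet normal -0.940 -0.277 -0.198
outer loop
vertex 0.867 -0.608 -3.261
vertex 0.871 -0.171 -3.892
vertex 1.095 -0.904 -3.931
endloop
endfacet
facet normal -0.352 0.538 -0.766
outer loop
vertex 0.871 -0.171 -3.892
vertex 1.5 0.269 -3.872
vertex 1.486 -0.362 -4.309
endloop
endfacet
facet normal 0.590 0.793 -0.150
outer loop
vertex 1.5 0.269 -3.872
vertex 1.885 0.104 -3.229
vertex 2.113 -0.192 -3.899
endloop
endfacet
facet normal 0.564 -0.813 0.143
outer loop
vertex 1.863 -0.917 -3.935
vertex 2.109 -0.629 -3.268
vertex 1.48 -1.069 -3.288
endloop
endfacet
facet normal -0.018 -0.971 -0.239
outer loop
vertex 1.863 -0.917 -3.935
vertex 1.48 -1.069 -3.288
vertex 1.095 -0.904 -3.931
endloop
endfacet
facet normal -0.014 -0.565 -0.825
outer loop
vertex 1.863 -0.917 -3.935
vertex 1.095 -0.904 -3.931
vertex 1.486 -0.362 -4.309
endloop
endfacet
facet normal 0.570 -0.156 -0.807
outer loop
vertex 1.863 -0.917 -3.935
vertex 1.486 -0.362 -4.309
vertex 2.113 -0.192 -3.899
endloop
endfacet
facet normal 0.928 -0.310 -0.209
outer loop
vertex 1.863 -0.917 -3.935
vertex 2.113 -0.192 -3.899
vertex 2.109 -0.629 -3.268
endloop
endfacet
facet normal 0.352 -0.538 0.766
outer loop
vertex 1.48 -1.069 -3.288
vertex 2.109 -0.629 -3.268
vertex 1.494 -0.438 -2.851
endloop
endfacet
facet normal -0.590 -0.793 0.150
outer loop
vertex 1.095 -0.904 -3.931
vertex 1.48 -1.069 -3.288
vertex 0.867 -0.608 -3.261
endloop
endfacet
facet normal -0.585 -0.136 -0.800
outer loop
vertex 1.486 -0.362 -4.309
vertex 1.095 -0.904 -3.931
vertex 0.871 -0.171 -3.892
endloop
endfacet
facet normal 0.361 0.525 -0.770
outer loop
vertex 2.113 -0.192 -3.899
vertex 1.486 -0.362 -4.309
vertex 1.5 0.269 -3.872
endloop
endfacet
facet normal 0.940 0.277 0.198
outer loop
vertex 2.109 -0.629 -3.268
vertex 2.113 -0.192 -3.899
vertex 1.885 0.104 -3.229
endloop
endfacet
facet normal -0.998 -0.067 -0.009
outer loop
vertex -4.216 -1.079 1.106
vertex -4.257 -0.379 0.422
vertex -4.141 -2.068 0.089
endloop
endfacet
facet normal 0.042 -0.715 0.698
outer loop
vertex -3.143 -2.001 0.098
vertex -4.216 -1.079 1.106
vertex -4.141 -2.068 0.089
endloop
endfacet
facet normal -0.998 -0.067 -0.009
outer loop
vertex -4.141 -2.068 0.089
vertex -4.257 -0.379 0.422
vertex -4.182 -1.368 -0.595
endloop
endfacet
facet normal 0.053 -0.696 -0.716
outer loop
vertex -4.182 -1.368 -0.595
vertex -3.143 -2.001 0.098
vertex -4.141 -2.068 0.089
endloop
endfacet
facet normal -0.053 0.696 0.716
outer loop
vertex -4.216 -1.079 1.106
vertex -3.259 -0.312 0.431
vertex -4.257 -0.379 0.422
endloop
endfacet
facet normal 0.042 -0.715 0.698
outer loop
vertex -3.218 -1.012 1.115
vertex -4.216 -1.079 1.106
vertex -3.143 -2.001 0.098
endloop
endfacet
facet normal -0.053 0.696 0.716
outer loop
vertex -3.218 -1.012 1.115
vertex -3.259 -0.312 0.431
vertex -4.216 -1.079 1.106
endloop
endfacet
facet normal -0.042 0.715 -0.698
outer loop
vertex -4.257 -0.379 0.422
vertex -3.259 -0.312 0.431
vertex -4.182 -1.368 -0.595
endloop
endfacet
facet normal 0.053 -0.696 -0.716
outer loop
vertex -3.184 -1.301 -0.586
vertex -3.143 -2.001 0.098
vertex -4.182 -1.368 -0.595
endloop
endfacet
facet normal -0.042 0.715 -0.698
outer loop
vertex -4.182 -1.368 -0.595
vertex -3.259 -0.312 0.431
vertex -3.184 -1.301 -0.586
endloop
endfacet
facet normal 0.998 0.067 0.009
outer loop
vertex -3.184 -1.301 -0.586
vertex -3.218 -1.012 1.115
vertex -3.143 -2.001 0.098
endloop
endfacet
facet normal 0.998 0.067 0.009
outer loop
vertex -3.259 -0.312 0.431
vertex -3.218 -1.012 1.115
vertex -3.184 -1.301 -0.586
endloop
endfacet
facet normal -0.304 -0.169 -0.938
outer loop
vertex -3.438 -2.715 -2.482
vertex -4.036 -2.243 -2.373
vertex -3.37 -1.965 -2.639
endloop
endfacet
facet normal 0.995 -0.078 0.059
outer loop
vertex -3.438 -2.715 -2.482
vertex -3.37 -1.965 -2.639
vertex -3.484 -1.937 -0.667
endloop
endfacet
facet normal -0.304 -0.168 -0.938
outer loop
vertex -3.37 -1.965 -2.639
vertex -4.036 -2.243 -2.373
vertex -3.968 -1.492 -2.53
endloop
endfacet
facet normal 0.623 0.782 0.025
outer loop
vertex -3.37 -1.965 -2.639
vertex -3.968 -1.492 -2.53
vertex -3.484 -1.937 -0.667
endloop
endfacet
facet normal -0.303 -0.169 -0.938
outer loop
vertex -3.968 -1.492 -2.53
vertex -4.036 -2.243 -2.373
vertex -4.635 -1.771 -2.264
endloop
endfacet
facet normal -0.269 0.919 0.289
outer loop
vertex -3.968 -1.492 -2.53
vertex -4.635 -1.771 -2.264
vertex -3.484 -1.937 -0.667
endloop
endfacet
facet normal -0.303 -0.169 -0.938
outer loop
vertex -4.635 -1.771 -2.264
vertex -4.036 -2.243 -2.373
vertex -4.703 -2.522 -2.107
endloop
endfacet
facet normal -0.786 0.194 0.587
outer loop
vertex -4.635 -1.771 -2.264
vertex -4.703 -2.522 -2.107
vertex -3.484 -1.937 -0.667
endloop
endfacet
facet normal -0.304 -0.168 -0.938
outer loop
vertex -4.703 -2.522 -2.107
vertex -4.036 -2.243 -2.373
vertex -4.105 -2.994 -2.216
endloop
endfacet
facet normal -0.413 -0.667 0.620
outer loop
vertex -4.703 -2.522 -2.107
vertex -4.105 -2.994 -2.216
vertex -3.484 -1.937 -0.667
endloop
endfacet
facet normal -0.304 -0.168 -0.938
outer loop
vertex -4.105 -2.994 -2.216
vertex -4.036 -2.243 -2.373
vertex -3.438 -2.715 -2.482
endloop
endfacet
facet normal 0.478 -0.803 0.356
outer loop
vertex -4.105 -2.994 -2.216
vertex -3.438 -2.715 -2.482
vertex -3.484 -1.937 -0.667
endloop
endfacet

endsolid


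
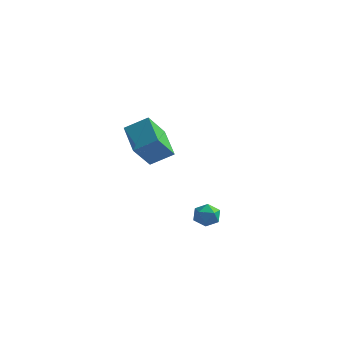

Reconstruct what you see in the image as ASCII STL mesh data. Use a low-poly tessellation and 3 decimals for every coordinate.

solid 
facet normal -0.561 0.411 0.718
outer loop
vertex 3.355 -1.968 -3.135
vertex 3.047 -2.558 -3.038
vertex 3.603 -2.407 -2.69
endloop
endfacet
facet normal 0.077 0.731 0.678
outer loop
vertex 3.355 -1.968 -3.135
vertex 3.603 -2.407 -2.69
vertex 4.019 -2.071 -3.099
endloop
endfacet
facet normal 0.152 0.988 0.018
outer loop
vertex 3.355 -1.968 -3.135
vertex 4.019 -2.071 -3.099
vertex 3.719 -2.014 -3.699
endloop
endfacet
facet normal -0.438 0.828 -0.350
outer loop
vertex 3.355 -1.968 -3.135
vertex 3.719 -2.014 -3.699
vertex 3.119 -2.315 -3.661
endloop
endfacet
facet normal -0.878 0.472 0.083
outer loop
vertex 3.355 -1.968 -3.135
vertex 3.119 -2.315 -3.661
vertex 3.047 -2.558 -3.038
endloop
endfacet
facet normal 0.579 0.234 0.781
outer loop
vertex 4.019 -2.071 -3.099
vertex 3.603 -2.407 -2.69
vertex 4.121 -2.725 -2.979
endloop
endfacet
facet normal -0.452 -0.283 0.846
outer loop
vertex 3.603 -2.407 -2.69
vertex 3.047 -2.558 -3.038
vertex 3.521 -3.026 -2.941
endloop
endfacet
facet normal -0.966 -0.184 -0.183
outer loop
vertex 3.047 -2.558 -3.038
vertex 3.119 -2.315 -3.661
vertex 3.221 -2.969 -3.541
endloop
endfacet
facet normal -0.253 0.392 -0.885
outer loop
vertex 3.119 -2.315 -3.661
vertex 3.719 -2.014 -3.699
vertex 3.637 -2.633 -3.95
endloop
endfacet
facet normal 0.702 0.651 -0.289
outer loop
vertex 3.719 -2.014 -3.699
vertex 4.019 -2.071 -3.099
vertex 4.193 -2.482 -3.602
endloop
endfacet
facet normal 0.438 -0.828 0.350
outer loop
vertex 3.885 -3.072 -3.505
vertex 4.121 -2.725 -2.979
vertex 3.521 -3.026 -2.941
endloop
endfacet
facet normal -0.152 -0.988 -0.018
outer loop
vertex 3.885 -3.072 -3.505
vertex 3.521 -3.026 -2.941
vertex 3.221 -2.969 -3.541
endloop
endfacet
facet normal -0.077 -0.731 -0.678
outer loop
vertex 3.885 -3.072 -3.505
vertex 3.221 -2.969 -3.541
vertex 3.637 -2.633 -3.95
endloop
endfacet
facet normal 0.561 -0.411 -0.718
outer loop
vertex 3.885 -3.072 -3.505
vertex 3.637 -2.633 -3.95
vertex 4.193 -2.482 -3.602
endloop
endfacet
facet normal 0.878 -0.472 -0.083
outer loop
vertex 3.885 -3.072 -3.505
vertex 4.193 -2.482 -3.602
vertex 4.121 -2.725 -2.979
endloop
endfacet
facet normal 0.253 -0.392 0.885
outer loop
vertex 3.521 -3.026 -2.941
vertex 4.121 -2.725 -2.979
vertex 3.603 -2.407 -2.69
endloop
endfacet
facet normal -0.702 -0.651 0.289
outer loop
vertex 3.221 -2.969 -3.541
vertex 3.521 -3.026 -2.941
vertex 3.047 -2.558 -3.038
endloop
endfacet
facet normal -0.579 -0.234 -0.781
outer loop
vertex 3.637 -2.633 -3.95
vertex 3.221 -2.969 -3.541
vertex 3.119 -2.315 -3.661
endloop
endfacet
facet normal 0.452 0.283 -0.846
outer loop
vertex 4.193 -2.482 -3.602
vertex 3.637 -2.633 -3.95
vertex 3.719 -2.014 -3.699
endloop
endfacet
facet normal 0.966 0.184 0.183
outer loop
vertex 4.121 -2.725 -2.979
vertex 4.193 -2.482 -3.602
vertex 4.019 -2.071 -3.099
endloop
endfacet
facet normal -0.730 -0.460 -0.506
outer loop
vertex -2.14 0.479 -1.901
vertex -3.376 1.577 -1.117
vertex -1.955 1.611 -3.196
endloop
endfacet
facet normal 0.675 -0.600 -0.428
outer loop
vertex -0.984 2.223 -2.523
vertex -2.14 0.479 -1.901
vertex -1.955 1.611 -3.196
endloop
endfacet
facet normal -0.730 -0.460 -0.506
outer loop
vertex -1.955 1.611 -3.196
vertex -3.376 1.577 -1.117
vertex -3.191 2.71 -2.412
endloop
endfacet
facet normal 0.107 0.654 -0.749
outer loop
vertex -3.191 2.71 -2.412
vertex -0.984 2.223 -2.523
vertex -1.955 1.611 -3.196
endloop
endfacet
facet normal -0.106 -0.654 0.749
outer loop
vertex -2.14 0.479 -1.901
vertex -2.405 2.189 -0.444
vertex -3.376 1.577 -1.117
endloop
endfacet
facet normal 0.675 -0.600 -0.429
outer loop
vertex -1.169 1.09 -1.228
vertex -2.14 0.479 -1.901
vertex -0.984 2.223 -2.523
endloop
endfacet
facet normal -0.107 -0.654 0.749
outer loop
vertex -1.169 1.09 -1.228
vertex -2.405 2.189 -0.444
vertex -2.14 0.479 -1.901
endloop
endfacet
facet normal -0.675 0.600 0.429
outer loop
vertex -3.376 1.577 -1.117
vertex -2.405 2.189 -0.444
vertex -3.191 2.71 -2.412
endloop
endfacet
facet normal 0.107 0.655 -0.748
outer loop
vertex -2.22 3.321 -1.739
vertex -0.984 2.223 -2.523
vertex -3.191 2.71 -2.412
endloop
endfacet
facet normal -0.675 0.601 0.429
outer loop
vertex -3.191 2.71 -2.412
vertex -2.405 2.189 -0.444
vertex -2.22 3.321 -1.739
endloop
endfacet
facet normal 0.730 0.460 0.506
outer loop
vertex -2.22 3.321 -1.739
vertex -1.169 1.09 -1.228
vertex -0.984 2.223 -2.523
endloop
endfacet
facet normal 0.730 0.460 0.506
outer loop
vertex -2.405 2.189 -0.444
vertex -1.169 1.09 -1.228
vertex -2.22 3.321 -1.739
endloop
endfacet

endsolid


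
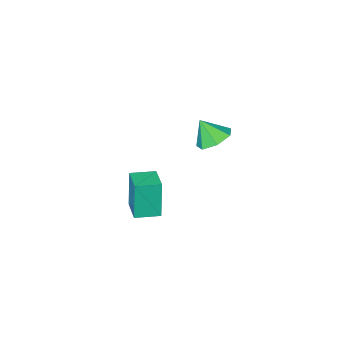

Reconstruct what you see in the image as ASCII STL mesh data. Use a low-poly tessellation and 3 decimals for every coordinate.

solid 
facet normal -0.299 0.461 -0.836
outer loop
vertex -1.494 -0.39 2.033
vertex -2.218 -0.616 2.167
vertex -1.866 0.029 2.397
endloop
endfacet
facet normal 0.812 0.273 0.516
outer loop
vertex -1.494 -0.39 2.033
vertex -1.866 0.029 2.397
vertex -1.902 -1.104 3.053
endloop
endfacet
facet normal -0.298 0.461 -0.836
outer loop
vertex -1.866 0.029 2.397
vertex -2.218 -0.616 2.167
vertex -2.503 -0.037 2.588
endloop
endfacet
facet normal 0.205 0.486 0.850
outer loop
vertex -1.866 0.029 2.397
vertex -2.503 -0.037 2.588
vertex -1.902 -1.104 3.053
endloop
endfacet
facet normal -0.299 0.461 -0.836
outer loop
vertex -2.503 -0.037 2.588
vertex -2.218 -0.616 2.167
vertex -2.925 -0.539 2.462
endloop
endfacet
facet normal -0.435 0.142 0.889
outer loop
vertex -2.503 -0.037 2.588
vertex -2.925 -0.539 2.462
vertex -1.902 -1.104 3.053
endloop
endfacet
facet normal -0.299 0.461 -0.836
outer loop
vertex -2.925 -0.539 2.462
vertex -2.218 -0.616 2.167
vertex -2.815 -1.099 2.114
endloop
endfacet
facet normal -0.623 -0.497 0.603
outer loop
vertex -2.925 -0.539 2.462
vertex -2.815 -1.099 2.114
vertex -1.902 -1.104 3.053
endloop
endfacet
facet normal -0.299 0.461 -0.836
outer loop
vertex -2.815 -1.099 2.114
vertex -2.218 -0.616 2.167
vertex -2.256 -1.295 1.806
endloop
endfacet
facet normal -0.219 -0.953 0.208
outer loop
vertex -2.815 -1.099 2.114
vertex -2.256 -1.295 1.806
vertex -1.902 -1.104 3.053
endloop
endfacet
facet normal -0.298 0.461 -0.836
outer loop
vertex -2.256 -1.295 1.806
vertex -2.218 -0.616 2.167
vertex -1.668 -0.98 1.77
endloop
endfacet
facet normal 0.472 -0.881 0.001
outer loop
vertex -2.256 -1.295 1.806
vertex -1.668 -0.98 1.77
vertex -1.902 -1.104 3.053
endloop
endfacet
facet normal -0.298 0.461 -0.836
outer loop
vertex -1.668 -0.98 1.77
vertex -2.218 -0.616 2.167
vertex -1.494 -0.39 2.033
endloop
endfacet
facet normal 0.932 -0.336 0.137
outer loop
vertex -1.668 -0.98 1.77
vertex -1.494 -0.39 2.033
vertex -1.902 -1.104 3.053
endloop
endfacet
facet normal -0.904 0.425 -0.048
outer loop
vertex -1.77 -3.715 -1.606
vertex -1.268 -2.628 -1.426
vertex -1.59 -3.521 -3.285
endloop
endfacet
facet normal -0.415 -0.898 -0.148
outer loop
vertex -0.632 -3.972 -3.234
vertex -1.77 -3.715 -1.606
vertex -1.59 -3.521 -3.285
endloop
endfacet
facet normal -0.904 0.425 -0.048
outer loop
vertex -1.59 -3.521 -3.285
vertex -1.268 -2.628 -1.426
vertex -1.088 -2.434 -3.105
endloop
endfacet
facet normal 0.106 0.114 -0.988
outer loop
vertex -1.088 -2.434 -3.105
vertex -0.632 -3.972 -3.234
vertex -1.59 -3.521 -3.285
endloop
endfacet
facet normal -0.106 -0.114 0.988
outer loop
vertex -1.77 -3.715 -1.606
vertex -0.31 -3.079 -1.375
vertex -1.268 -2.628 -1.426
endloop
endfacet
facet normal -0.415 -0.898 -0.148
outer loop
vertex -0.812 -4.166 -1.555
vertex -1.77 -3.715 -1.606
vertex -0.632 -3.972 -3.234
endloop
endfacet
facet normal -0.106 -0.114 0.988
outer loop
vertex -0.812 -4.166 -1.555
vertex -0.31 -3.079 -1.375
vertex -1.77 -3.715 -1.606
endloop
endfacet
facet normal 0.415 0.898 0.148
outer loop
vertex -1.268 -2.628 -1.426
vertex -0.31 -3.079 -1.375
vertex -1.088 -2.434 -3.105
endloop
endfacet
facet normal 0.106 0.114 -0.988
outer loop
vertex -0.13 -2.885 -3.054
vertex -0.632 -3.972 -3.234
vertex -1.088 -2.434 -3.105
endloop
endfacet
facet normal 0.415 0.898 0.148
outer loop
vertex -1.088 -2.434 -3.105
vertex -0.31 -3.079 -1.375
vertex -0.13 -2.885 -3.054
endloop
endfacet
facet normal 0.904 -0.425 0.048
outer loop
vertex -0.13 -2.885 -3.054
vertex -0.812 -4.166 -1.555
vertex -0.632 -3.972 -3.234
endloop
endfacet
facet normal 0.904 -0.425 0.048
outer loop
vertex -0.31 -3.079 -1.375
vertex -0.812 -4.166 -1.555
vertex -0.13 -2.885 -3.054
endloop
endfacet

endsolid


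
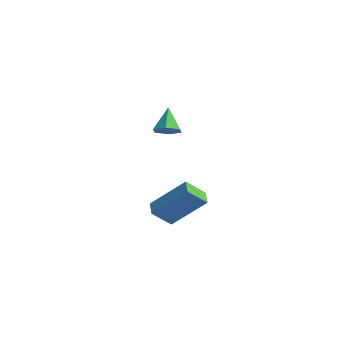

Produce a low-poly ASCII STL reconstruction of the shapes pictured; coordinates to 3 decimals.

solid 
facet normal 0.447 -0.316 -0.837
outer loop
vertex 3.431 2.004 3.075
vertex 3.01 2.349 2.72
vertex 3.568 2.619 2.916
endloop
endfacet
facet normal 0.627 0.061 0.776
outer loop
vertex 3.431 2.004 3.075
vertex 3.568 2.619 2.916
vertex 2.41 2.771 3.84
endloop
endfacet
facet normal 0.447 -0.316 -0.837
outer loop
vertex 3.568 2.619 2.916
vertex 3.01 2.349 2.72
vertex 3.147 2.964 2.561
endloop
endfacet
facet normal 0.395 0.847 0.355
outer loop
vertex 3.568 2.619 2.916
vertex 3.147 2.964 2.561
vertex 2.41 2.771 3.84
endloop
endfacet
facet normal 0.449 -0.316 -0.836
outer loop
vertex 3.147 2.964 2.561
vertex 3.01 2.349 2.72
vertex 2.589 2.693 2.364
endloop
endfacet
facet normal -0.407 0.908 -0.097
outer loop
vertex 3.147 2.964 2.561
vertex 2.589 2.693 2.364
vertex 2.41 2.771 3.84
endloop
endfacet
facet normal 0.449 -0.315 -0.836
outer loop
vertex 2.589 2.693 2.364
vertex 3.01 2.349 2.72
vertex 2.453 2.078 2.523
endloop
endfacet
facet normal -0.975 0.183 -0.128
outer loop
vertex 2.589 2.693 2.364
vertex 2.453 2.078 2.523
vertex 2.41 2.771 3.84
endloop
endfacet
facet normal 0.449 -0.315 -0.836
outer loop
vertex 2.453 2.078 2.523
vertex 3.01 2.349 2.72
vertex 2.874 1.733 2.879
endloop
endfacet
facet normal -0.742 -0.603 0.293
outer loop
vertex 2.453 2.078 2.523
vertex 2.874 1.733 2.879
vertex 2.41 2.771 3.84
endloop
endfacet
facet normal 0.448 -0.315 -0.837
outer loop
vertex 2.874 1.733 2.879
vertex 3.01 2.349 2.72
vertex 3.431 2.004 3.075
endloop
endfacet
facet normal 0.060 -0.663 0.746
outer loop
vertex 2.874 1.733 2.879
vertex 3.431 2.004 3.075
vertex 2.41 2.771 3.84
endloop
endfacet
facet normal -0.842 0.414 0.346
outer loop
vertex 2.136 3.815 -0.775
vertex 2.262 4.74 -1.575
vertex 0.991 2.708 -2.233
endloop
endfacet
facet normal -0.101 -0.752 0.651
outer loop
vertex 1.698 2.36 -2.525
vertex 2.136 3.815 -0.775
vertex 0.991 2.708 -2.233
endloop
endfacet
facet normal -0.842 0.414 0.347
outer loop
vertex 0.991 2.708 -2.233
vertex 2.262 4.74 -1.575
vertex 1.116 3.633 -3.034
endloop
endfacet
facet normal -0.531 -0.513 -0.675
outer loop
vertex 1.116 3.633 -3.034
vertex 1.698 2.36 -2.525
vertex 0.991 2.708 -2.233
endloop
endfacet
facet normal 0.531 0.512 0.675
outer loop
vertex 2.136 3.815 -0.775
vertex 2.969 4.392 -1.867
vertex 2.262 4.74 -1.575
endloop
endfacet
facet normal -0.102 -0.752 0.651
outer loop
vertex 2.844 3.467 -1.066
vertex 2.136 3.815 -0.775
vertex 1.698 2.36 -2.525
endloop
endfacet
facet normal 0.530 0.513 0.675
outer loop
vertex 2.844 3.467 -1.066
vertex 2.969 4.392 -1.867
vertex 2.136 3.815 -0.775
endloop
endfacet
facet normal 0.102 0.752 -0.651
outer loop
vertex 2.262 4.74 -1.575
vertex 2.969 4.392 -1.867
vertex 1.116 3.633 -3.034
endloop
endfacet
facet normal -0.530 -0.512 -0.676
outer loop
vertex 1.824 3.285 -3.325
vertex 1.698 2.36 -2.525
vertex 1.116 3.633 -3.034
endloop
endfacet
facet normal 0.102 0.752 -0.651
outer loop
vertex 1.116 3.633 -3.034
vertex 2.969 4.392 -1.867
vertex 1.824 3.285 -3.325
endloop
endfacet
facet normal 0.842 -0.414 -0.347
outer loop
vertex 1.824 3.285 -3.325
vertex 2.844 3.467 -1.066
vertex 1.698 2.36 -2.525
endloop
endfacet
facet normal 0.842 -0.414 -0.347
outer loop
vertex 2.969 4.392 -1.867
vertex 2.844 3.467 -1.066
vertex 1.824 3.285 -3.325
endloop
endfacet

endsolid


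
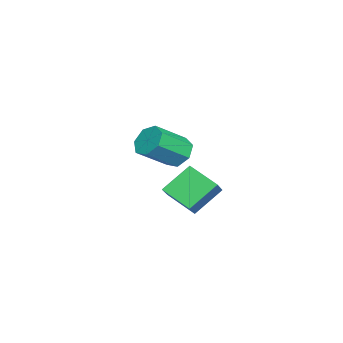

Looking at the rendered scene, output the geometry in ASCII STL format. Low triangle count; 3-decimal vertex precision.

solid 
facet normal -0.557 0.599 -0.575
outer loop
vertex -2.319 2.166 -1.919
vertex -3.031 2.071 -1.328
vertex -2.353 2.708 -1.322
endloop
endfacet
facet normal 0.829 0.437 -0.349
outer loop
vertex -2.319 2.166 -1.919
vertex -2.353 2.708 -1.322
vertex -1.198 0.964 -0.763
endloop
endfacet
facet normal 0.829 0.437 -0.349
outer loop
vertex -1.198 0.964 -0.763
vertex -2.353 2.708 -1.322
vertex -1.232 1.506 -0.166
endloop
endfacet
facet normal 0.558 -0.598 0.575
outer loop
vertex -1.198 0.964 -0.763
vertex -1.232 1.506 -0.166
vertex -1.909 0.869 -0.172
endloop
endfacet
facet normal -0.557 0.598 -0.576
outer loop
vertex -2.353 2.708 -1.322
vertex -3.031 2.071 -1.328
vertex -2.898 2.771 -0.73
endloop
endfacet
facet normal 0.484 0.798 0.360
outer loop
vertex -2.353 2.708 -1.322
vertex -2.898 2.771 -0.73
vertex -1.232 1.506 -0.166
endloop
endfacet
facet normal 0.483 0.798 0.361
outer loop
vertex -1.232 1.506 -0.166
vertex -2.898 2.771 -0.73
vertex -1.776 1.568 0.426
endloop
endfacet
facet normal 0.558 -0.598 0.575
outer loop
vertex -1.232 1.506 -0.166
vertex -1.776 1.568 0.426
vertex -1.909 0.869 -0.172
endloop
endfacet
facet normal -0.558 0.598 -0.575
outer loop
vertex -2.898 2.771 -0.73
vertex -3.031 2.071 -1.328
vertex -3.542 2.306 -0.588
endloop
endfacet
facet normal -0.226 0.557 0.799
outer loop
vertex -2.898 2.771 -0.73
vertex -3.542 2.306 -0.588
vertex -1.776 1.568 0.426
endloop
endfacet
facet normal -0.225 0.558 0.799
outer loop
vertex -1.776 1.568 0.426
vertex -3.542 2.306 -0.588
vertex -2.421 1.104 0.568
endloop
endfacet
facet normal 0.557 -0.598 0.576
outer loop
vertex -1.776 1.568 0.426
vertex -2.421 1.104 0.568
vertex -1.909 0.869 -0.172
endloop
endfacet
facet normal -0.558 0.599 -0.575
outer loop
vertex -3.542 2.306 -0.588
vertex -3.031 2.071 -1.328
vertex -3.802 1.665 -1.003
endloop
endfacet
facet normal -0.765 -0.102 0.636
outer loop
vertex -3.542 2.306 -0.588
vertex -3.802 1.665 -1.003
vertex -2.421 1.104 0.568
endloop
endfacet
facet normal -0.765 -0.102 0.636
outer loop
vertex -2.421 1.104 0.568
vertex -3.802 1.665 -1.003
vertex -2.68 0.462 0.153
endloop
endfacet
facet normal 0.558 -0.597 0.576
outer loop
vertex -2.421 1.104 0.568
vertex -2.68 0.462 0.153
vertex -1.909 0.869 -0.172
endloop
endfacet
facet normal -0.558 0.598 -0.576
outer loop
vertex -3.802 1.665 -1.003
vertex -3.031 2.071 -1.328
vertex -3.481 1.329 -1.663
endloop
endfacet
facet normal -0.729 -0.685 -0.006
outer loop
vertex -3.802 1.665 -1.003
vertex -3.481 1.329 -1.663
vertex -2.68 0.462 0.153
endloop
endfacet
facet normal -0.728 -0.686 -0.006
outer loop
vertex -2.68 0.462 0.153
vertex -3.481 1.329 -1.663
vertex -2.359 0.127 -0.507
endloop
endfacet
facet normal 0.558 -0.598 0.575
outer loop
vertex -2.68 0.462 0.153
vertex -2.359 0.127 -0.507
vertex -1.909 0.869 -0.172
endloop
endfacet
facet normal -0.558 0.598 -0.575
outer loop
vertex -3.481 1.329 -1.663
vertex -3.031 2.071 -1.328
vertex -2.821 1.553 -2.071
endloop
endfacet
facet normal -0.143 -0.752 -0.644
outer loop
vertex -3.481 1.329 -1.663
vertex -2.821 1.553 -2.071
vertex -2.359 0.127 -0.507
endloop
endfacet
facet normal -0.144 -0.752 -0.643
outer loop
vertex -2.359 0.127 -0.507
vertex -2.821 1.553 -2.071
vertex -1.699 0.35 -0.915
endloop
endfacet
facet normal 0.558 -0.598 0.575
outer loop
vertex -2.359 0.127 -0.507
vertex -1.699 0.35 -0.915
vertex -1.909 0.869 -0.172
endloop
endfacet
facet normal -0.557 0.599 -0.575
outer loop
vertex -2.821 1.553 -2.071
vertex -3.031 2.071 -1.328
vertex -2.319 2.166 -1.919
endloop
endfacet
facet normal 0.550 -0.253 -0.796
outer loop
vertex -2.821 1.553 -2.071
vertex -2.319 2.166 -1.919
vertex -1.699 0.35 -0.915
endloop
endfacet
facet normal 0.550 -0.252 -0.796
outer loop
vertex -1.699 0.35 -0.915
vertex -2.319 2.166 -1.919
vertex -1.198 0.964 -0.763
endloop
endfacet
facet normal 0.558 -0.598 0.575
outer loop
vertex -1.699 0.35 -0.915
vertex -1.198 0.964 -0.763
vertex -1.909 0.869 -0.172
endloop
endfacet
facet normal -0.495 0.584 0.644
outer loop
vertex 2.145 3.649 0.281
vertex 2.781 4.988 -0.444
vertex 1.203 3.686 -0.477
endloop
endfacet
facet normal -0.386 -0.811 0.440
outer loop
vertex 2.079 2.652 -1.616
vertex 2.145 3.649 0.281
vertex 1.203 3.686 -0.477
endloop
endfacet
facet normal -0.495 0.584 0.644
outer loop
vertex 1.203 3.686 -0.477
vertex 2.781 4.988 -0.444
vertex 1.839 5.025 -1.202
endloop
endfacet
facet normal -0.779 0.031 -0.627
outer loop
vertex 1.839 5.025 -1.202
vertex 2.079 2.652 -1.616
vertex 1.203 3.686 -0.477
endloop
endfacet
facet normal 0.779 -0.031 0.627
outer loop
vertex 2.145 3.649 0.281
vertex 3.657 3.954 -1.583
vertex 2.781 4.988 -0.444
endloop
endfacet
facet normal -0.386 -0.811 0.440
outer loop
vertex 3.021 2.615 -0.858
vertex 2.145 3.649 0.281
vertex 2.079 2.652 -1.616
endloop
endfacet
facet normal 0.779 -0.031 0.627
outer loop
vertex 3.021 2.615 -0.858
vertex 3.657 3.954 -1.583
vertex 2.145 3.649 0.281
endloop
endfacet
facet normal 0.386 0.811 -0.440
outer loop
vertex 2.781 4.988 -0.444
vertex 3.657 3.954 -1.583
vertex 1.839 5.025 -1.202
endloop
endfacet
facet normal -0.779 0.031 -0.627
outer loop
vertex 2.715 3.991 -2.341
vertex 2.079 2.652 -1.616
vertex 1.839 5.025 -1.202
endloop
endfacet
facet normal 0.386 0.811 -0.440
outer loop
vertex 1.839 5.025 -1.202
vertex 3.657 3.954 -1.583
vertex 2.715 3.991 -2.341
endloop
endfacet
facet normal 0.495 -0.584 -0.644
outer loop
vertex 2.715 3.991 -2.341
vertex 3.021 2.615 -0.858
vertex 2.079 2.652 -1.616
endloop
endfacet
facet normal 0.495 -0.584 -0.644
outer loop
vertex 3.657 3.954 -1.583
vertex 3.021 2.615 -0.858
vertex 2.715 3.991 -2.341
endloop
endfacet

endsolid
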